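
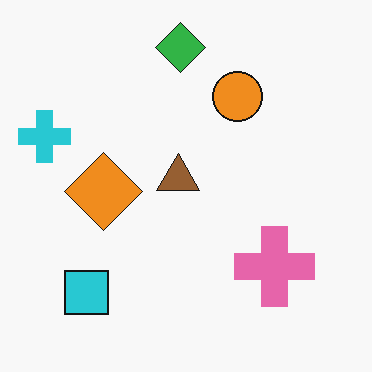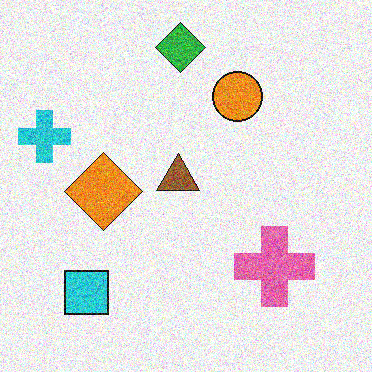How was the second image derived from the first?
Degraded with heavy additive noise.

Random speckle covers the whole image, including the flat background.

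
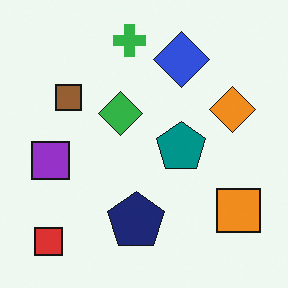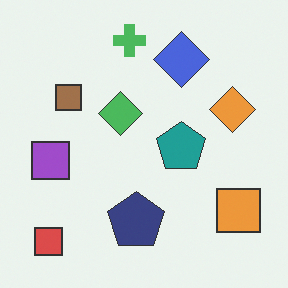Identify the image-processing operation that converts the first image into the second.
The transformation is: given slightly reduced contrast.

Tones are pushed toward mid-grey across the whole image — a global contrast change.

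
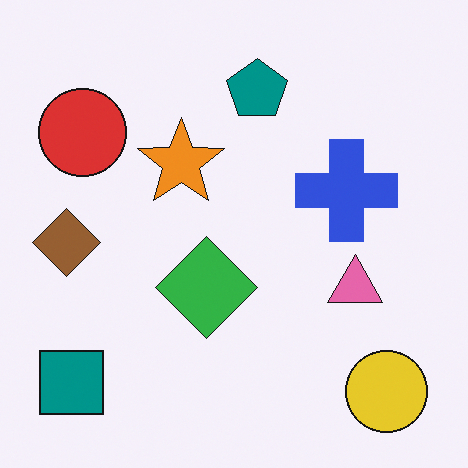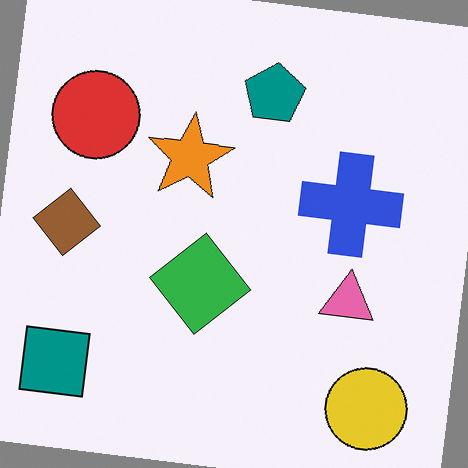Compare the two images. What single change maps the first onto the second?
The transformation is: rotated clockwise by a few degrees.

Every shape is tilted by the same angle and the image corners show triangular fill wedges — a whole-image rotation by a non-right angle.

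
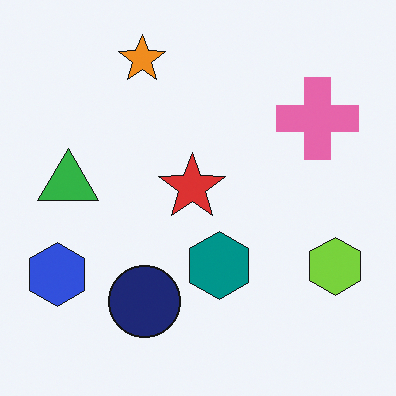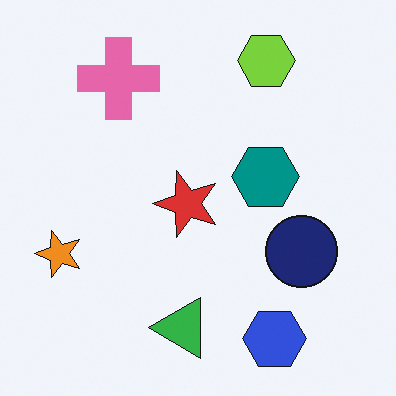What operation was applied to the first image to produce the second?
The transformation is: rotated 90° counter-clockwise.

The blue hexagon sits in the bottom-left of the first image and the bottom-right of the second — consistent with a whole-image 90° counter-clockwise rotation.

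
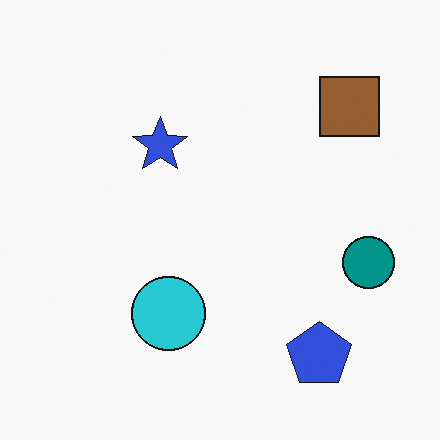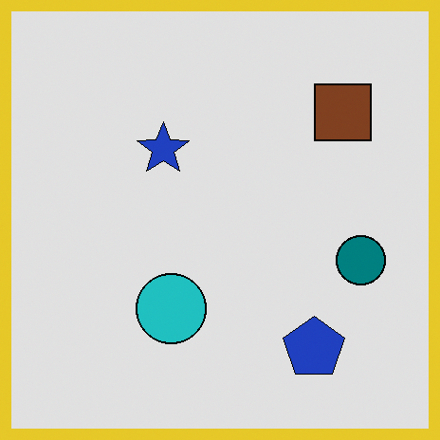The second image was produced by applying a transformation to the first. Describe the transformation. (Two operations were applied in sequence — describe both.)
Posterized to a reduced palette, then framed with a yellow border.

Each flat color has snapped to a coarser quantized level — most visibly, the near-white background has dropped to a flat grey. A solid yellow frame runs around the edge of the second image, with the content slightly shrunk inside it.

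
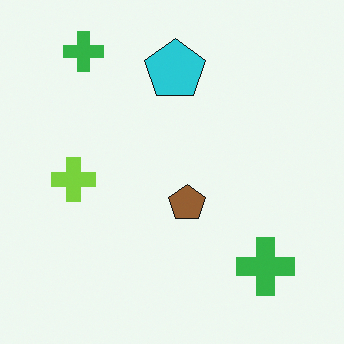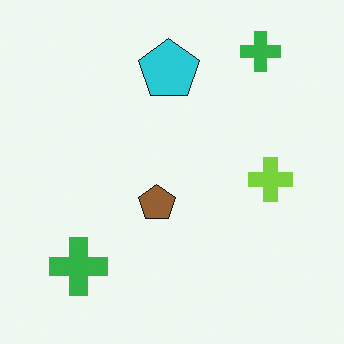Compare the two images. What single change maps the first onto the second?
This is the original image flipped horizontally (left ↔ right).

The lime cross is in the left of the first image and the right of the second — shapes on opposite sides of the vertical midline have swapped in a mirror flip.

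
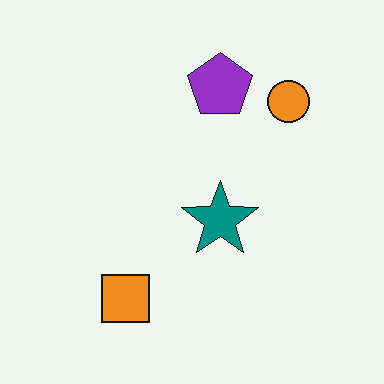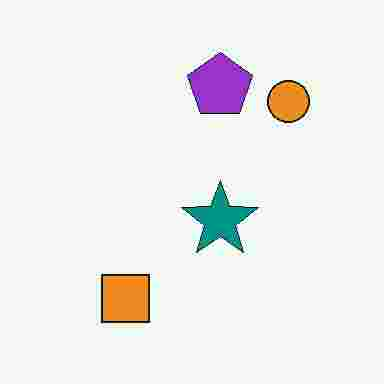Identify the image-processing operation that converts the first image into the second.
The second image is the first heavily JPEG-compressed with obvious blocking artifacts.

Blocky 8×8 compression artifacts appear around shape edges and the flat background shows ringing — characteristic JPEG degradation.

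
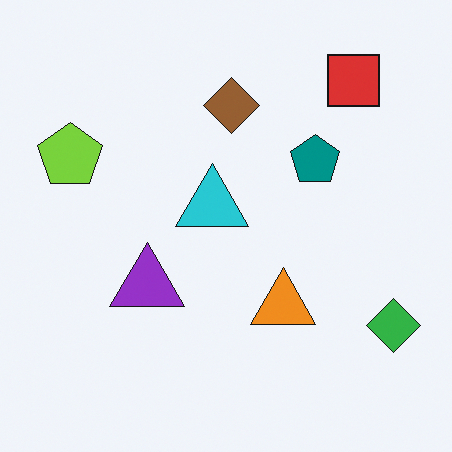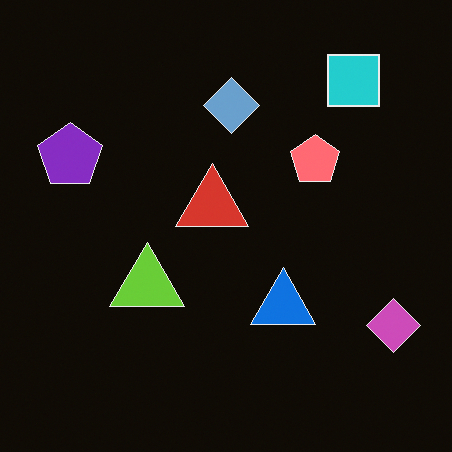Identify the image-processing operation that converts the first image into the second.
The transformation is: color-inverted (negative).

The light background has become dark and every shape's color is its complement — a photographic negative.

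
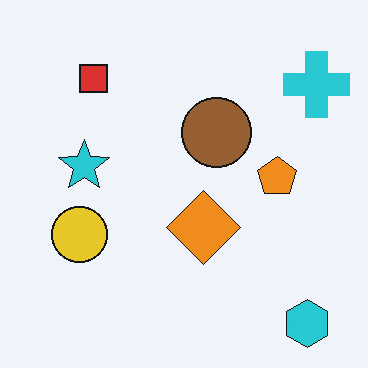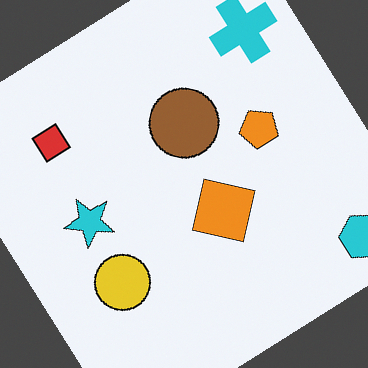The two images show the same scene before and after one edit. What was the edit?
This is the original image rotated counter-clockwise by a large amount — several tens of degrees.

Every shape is tilted by the same angle and the image corners show triangular fill wedges — a whole-image rotation by a non-right angle.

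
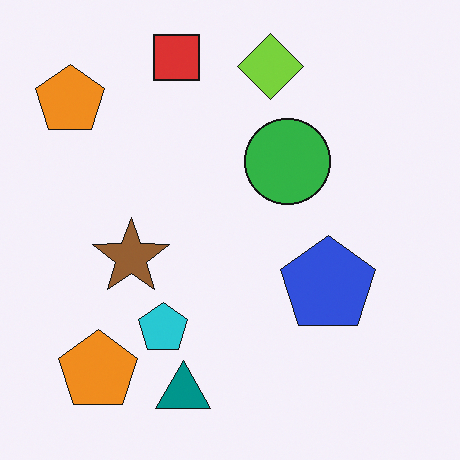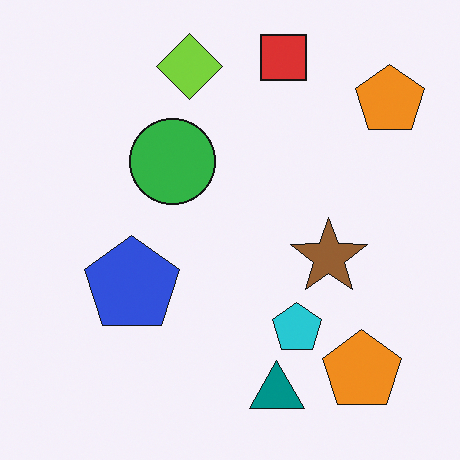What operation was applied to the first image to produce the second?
Flipped horizontally (left ↔ right).

The brown star is in the left of the first image and the right of the second — shapes on opposite sides of the vertical midline have swapped in a mirror flip.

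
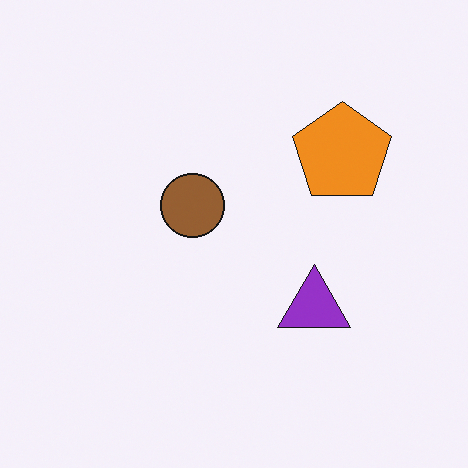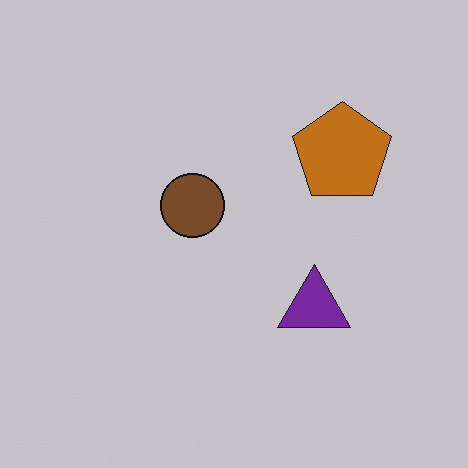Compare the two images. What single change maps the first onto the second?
The second image is the first slightly darkened.

Every pixel — background and shapes alike — is uniformly darkened.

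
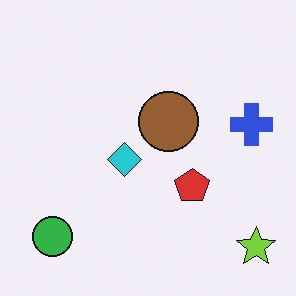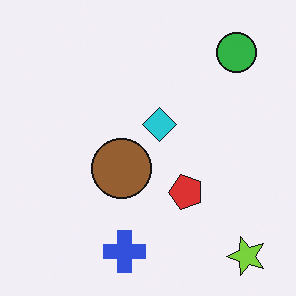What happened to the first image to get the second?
The image was transposed (reflected across the top-left ↔ bottom-right diagonal).

Shapes have swapped their row and column positions — what was in the top-right is now in the bottom-left — a diagonal reflection.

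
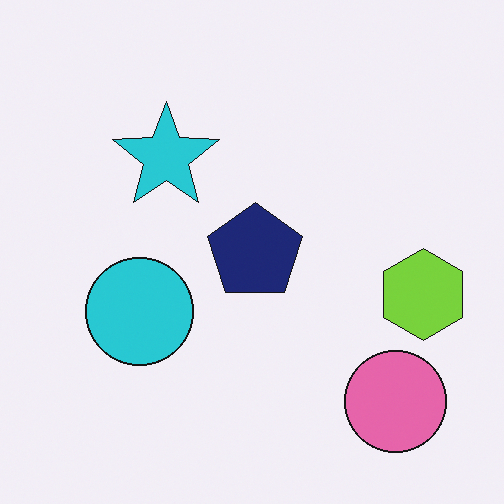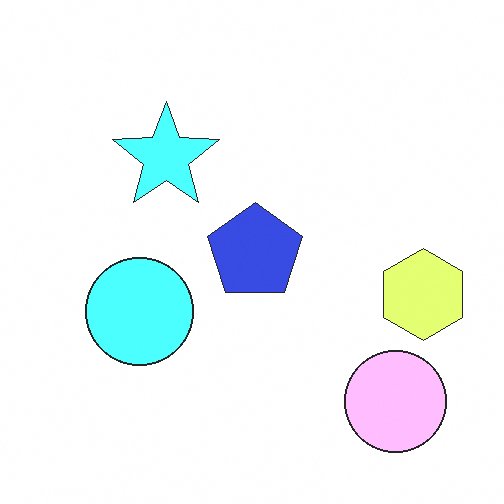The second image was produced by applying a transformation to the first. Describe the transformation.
The second image is the first brightened a lot.

Every pixel — background and shapes alike — is uniformly brightened.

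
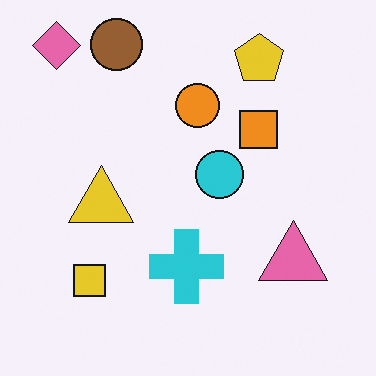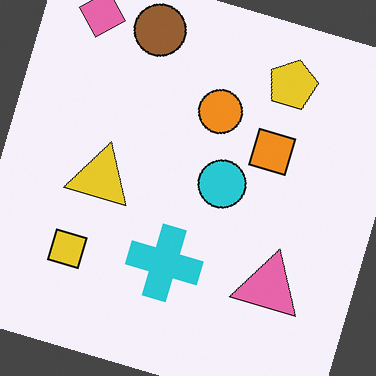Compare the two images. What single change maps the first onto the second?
It was rotated clockwise by a moderate amount.

Every shape is tilted by the same angle and the image corners show triangular fill wedges — a whole-image rotation by a non-right angle.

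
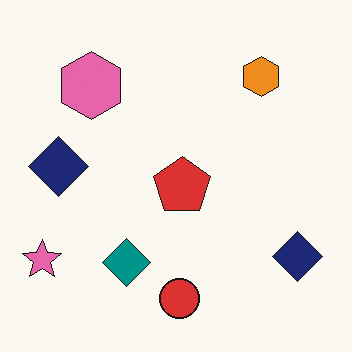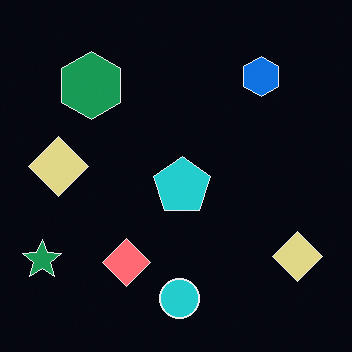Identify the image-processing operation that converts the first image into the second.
This is the original image color-inverted (negative).

The light background has become dark and every shape's color is its complement — a photographic negative.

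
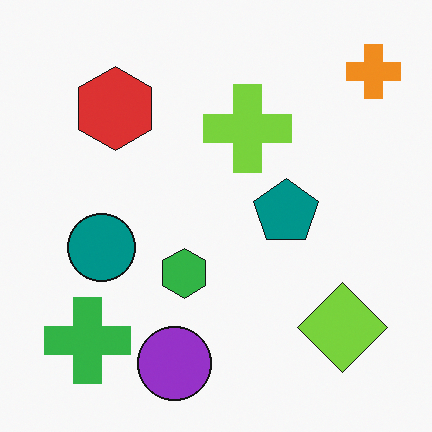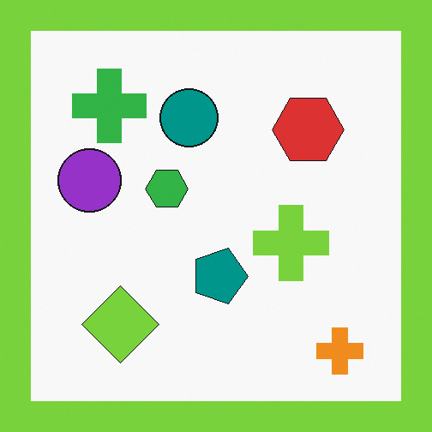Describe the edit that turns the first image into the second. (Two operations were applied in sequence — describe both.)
The transformation is: rotated 90° clockwise, then framed with a lime border.

The orange cross sits in the top-right of the first image and the bottom-right of the second — consistent with a whole-image 90° clockwise rotation. A solid lime frame runs around the edge of the second image, with the content slightly shrunk inside it.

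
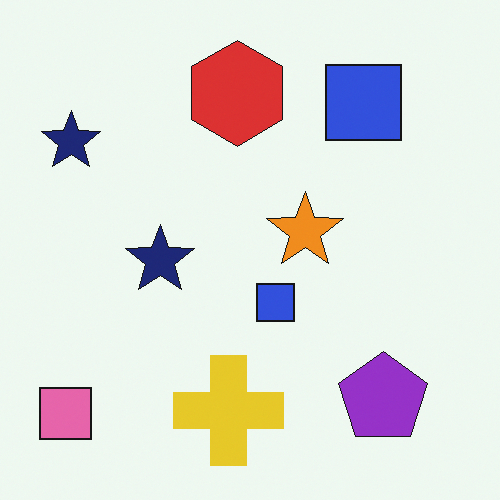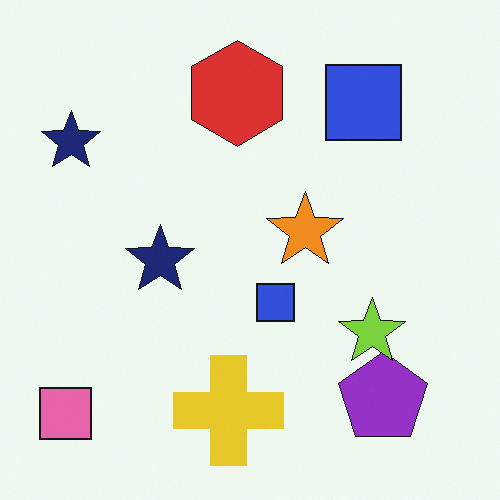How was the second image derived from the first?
This is the original image overlaid with an additional lime star.

A lime star appears in the second image that is absent from the first.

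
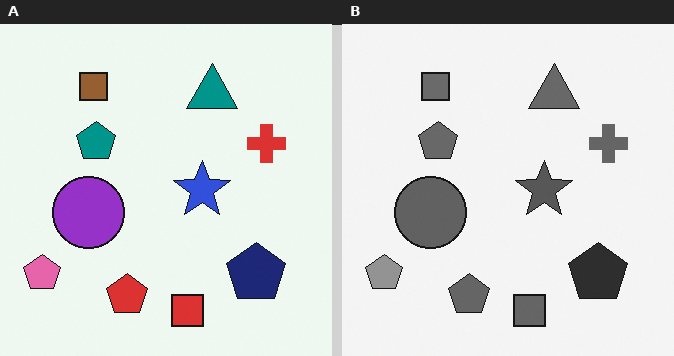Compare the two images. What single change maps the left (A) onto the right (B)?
It was converted to grayscale.

All color is removed — every shape is now a shade of grey.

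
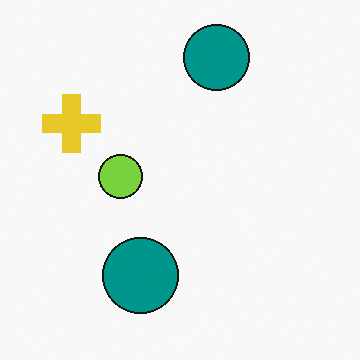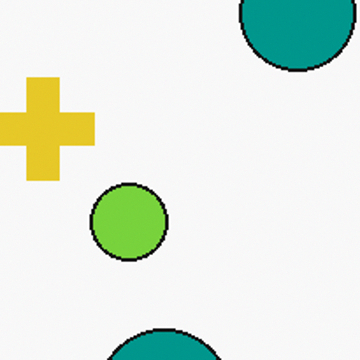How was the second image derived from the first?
Cropped to a noticeably smaller region and rescaled.

The visible shapes are larger and the field of view is narrower; shapes near the original edges may be partly or wholly outside the frame — a crop-and-rescale.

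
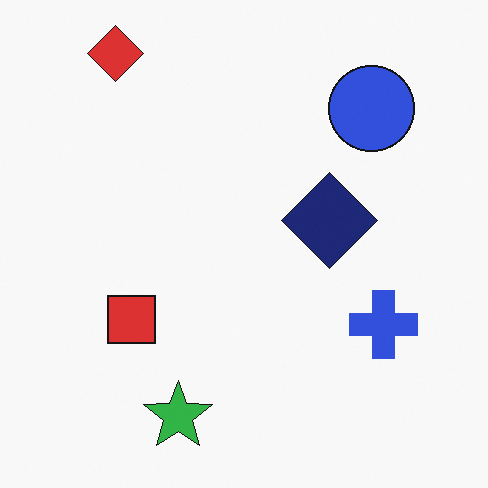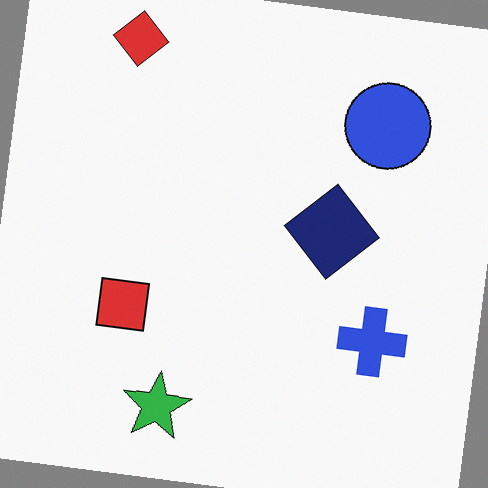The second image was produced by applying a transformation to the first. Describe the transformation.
It was rotated clockwise by a slight angle.

Every shape is tilted by the same angle and the image corners show triangular fill wedges — a whole-image rotation by a non-right angle.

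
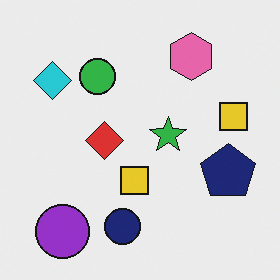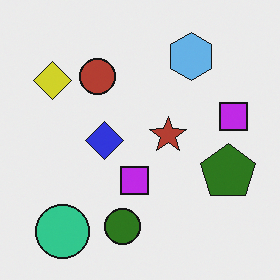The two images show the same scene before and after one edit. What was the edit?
The transformation is: hue-shifted by a large amount.

Every shape's color has rotated by the same amount around the hue wheel — a uniform hue shift.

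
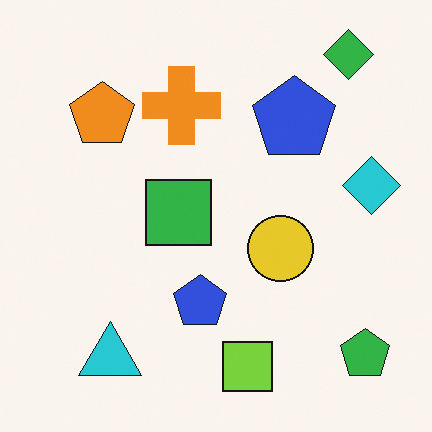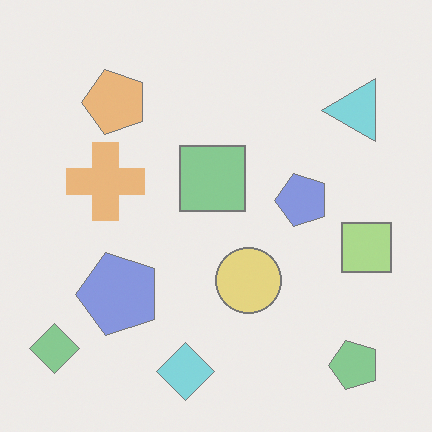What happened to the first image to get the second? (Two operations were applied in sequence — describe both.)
This is the original image given much lower contrast, then transposed (reflected across the top-left ↔ bottom-right diagonal).

Tones are pushed toward mid-grey across the whole image — a global contrast change. Shapes have swapped their row and column positions — what was in the top-right is now in the bottom-left — a diagonal reflection.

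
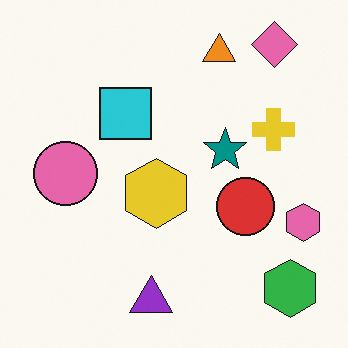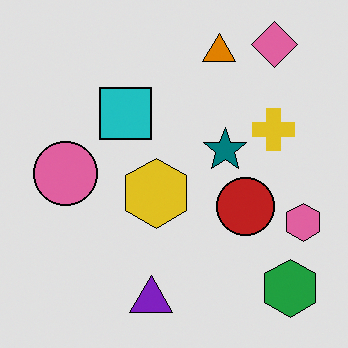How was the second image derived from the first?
This is the original image posterized to a reduced palette.

Each flat color has snapped to a coarser quantized level — most visibly, the near-white background has dropped to a flat grey.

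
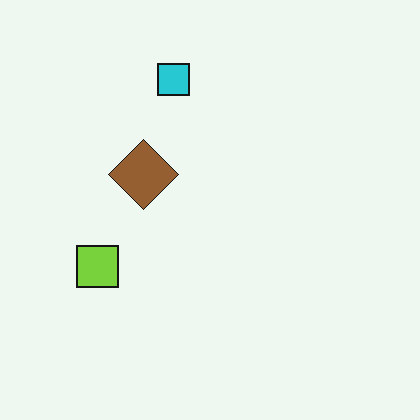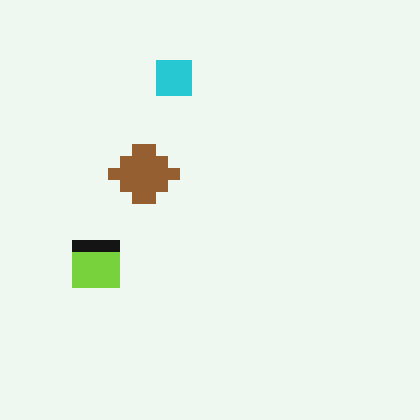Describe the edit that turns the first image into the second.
The second image is the first heavily pixelated into large blocks.

Shapes are reduced to large square blocks; fine edges and outlines are lost — a downscale-then-upscale (mosaic) effect.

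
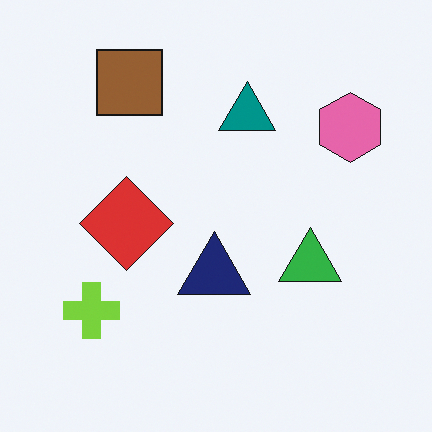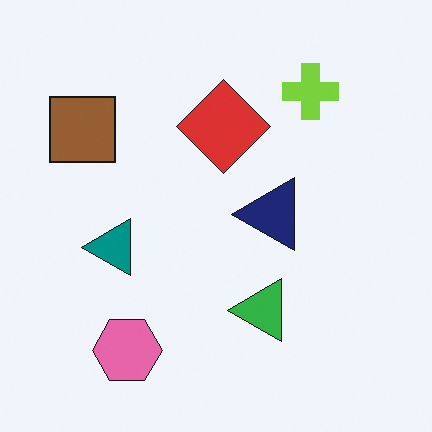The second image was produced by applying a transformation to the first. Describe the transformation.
The image was transposed (reflected across the top-left ↔ bottom-right diagonal).

Shapes have swapped their row and column positions — what was in the top-right is now in the bottom-left — a diagonal reflection.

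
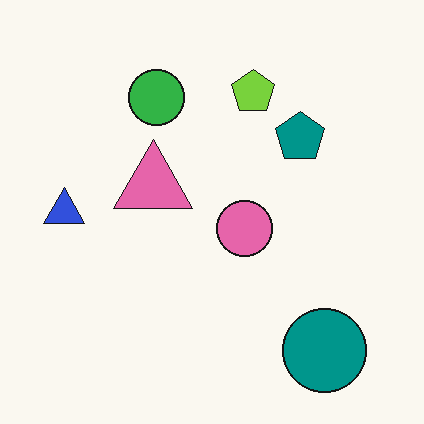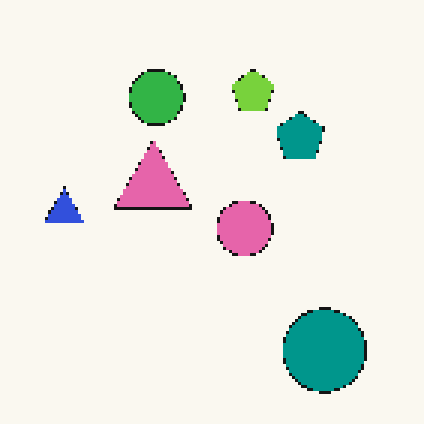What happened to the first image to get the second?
Mildly pixelated.

Shapes are reduced to large square blocks; fine edges and outlines are lost — a downscale-then-upscale (mosaic) effect.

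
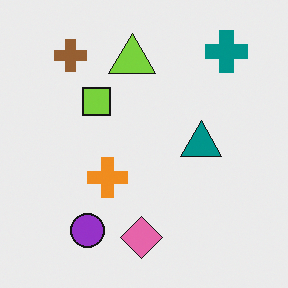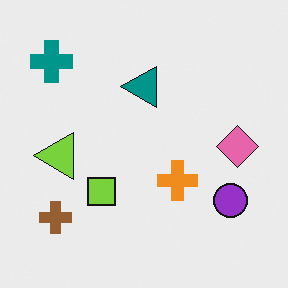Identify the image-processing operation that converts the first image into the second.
The transformation is: rotated 90° counter-clockwise.

The teal cross sits in the top-right of the first image and the top-left of the second — consistent with a whole-image 90° counter-clockwise rotation.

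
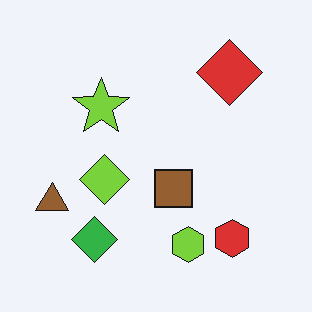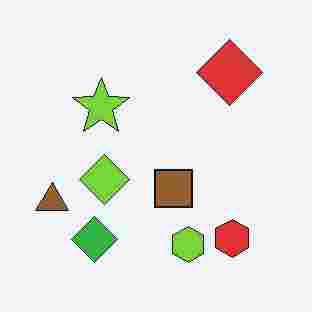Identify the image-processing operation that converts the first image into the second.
The second image is the first heavily JPEG-compressed with obvious blocking artifacts.

Blocky 8×8 compression artifacts appear around shape edges and the flat background shows ringing — characteristic JPEG degradation.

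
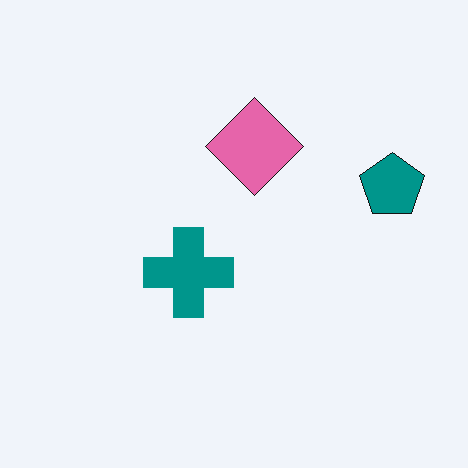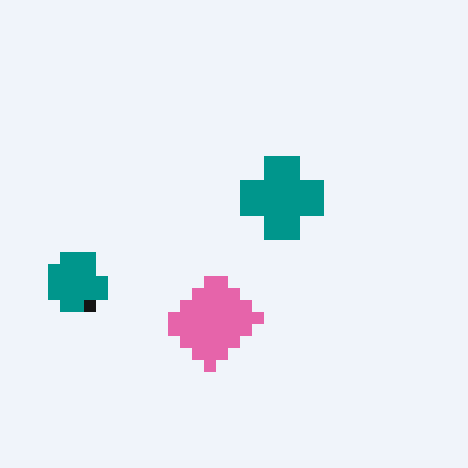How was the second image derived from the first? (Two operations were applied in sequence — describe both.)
The second image is the first heavily pixelated into large blocks, then rotated 180°.

Shapes are reduced to large square blocks; fine edges and outlines are lost — a downscale-then-upscale (mosaic) effect. The teal pentagon sits in the right of the first image and the left of the second — consistent with a whole-image 180° rotation.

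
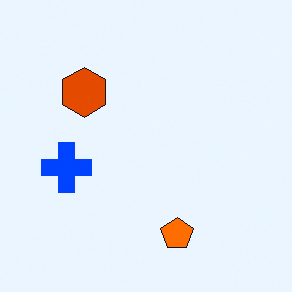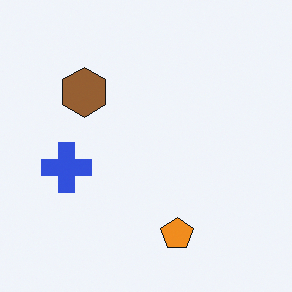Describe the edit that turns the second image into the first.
The first image is the second heavily oversaturated.

All colors are more vivid — a global saturation change.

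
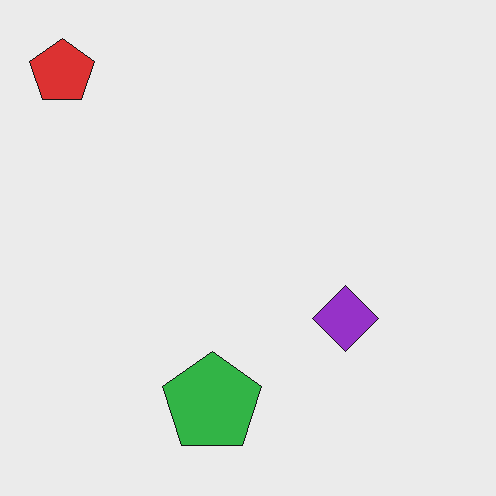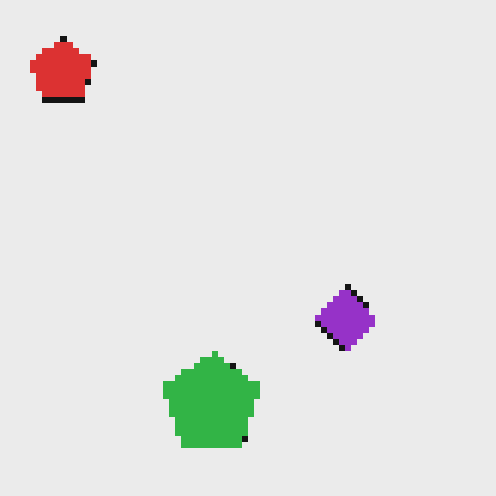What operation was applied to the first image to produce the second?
The image was moderately pixelated.

Shapes are reduced to large square blocks; fine edges and outlines are lost — a downscale-then-upscale (mosaic) effect.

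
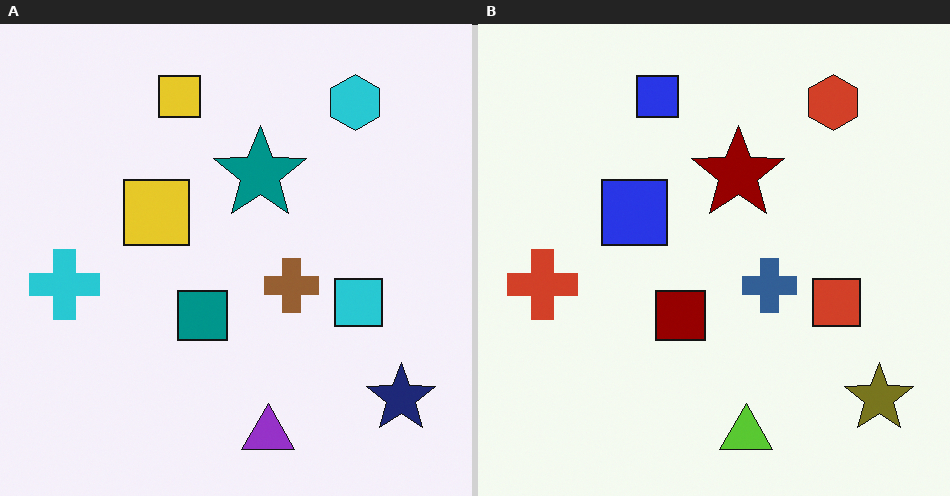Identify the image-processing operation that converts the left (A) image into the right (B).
The right (B) image is the left (A) hue-shifted by a large amount.

Every shape's color has rotated by the same amount around the hue wheel — a uniform hue shift.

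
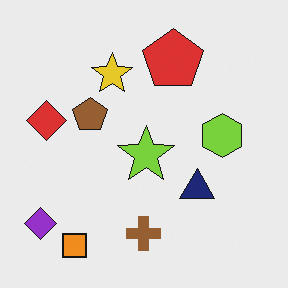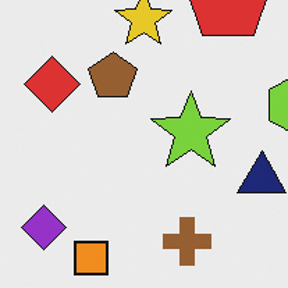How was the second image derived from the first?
The second image is the first cropped slightly and scaled back up.

The visible shapes are larger and the field of view is narrower; shapes near the original edges may be partly or wholly outside the frame — a crop-and-rescale.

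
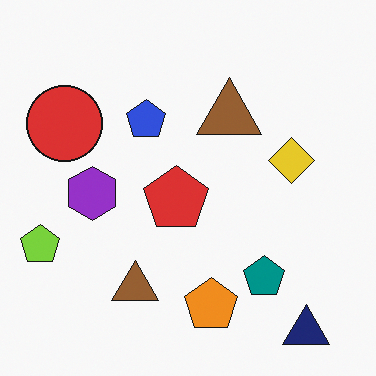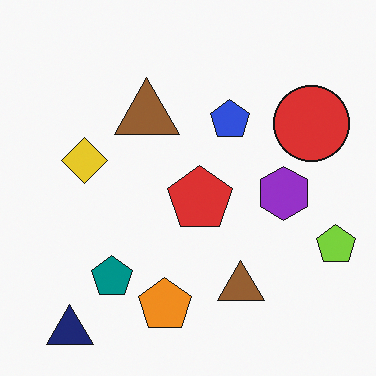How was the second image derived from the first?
Flipped horizontally (left ↔ right).

The lime pentagon is in the left of the first image and the right of the second — shapes on opposite sides of the vertical midline have swapped in a mirror flip.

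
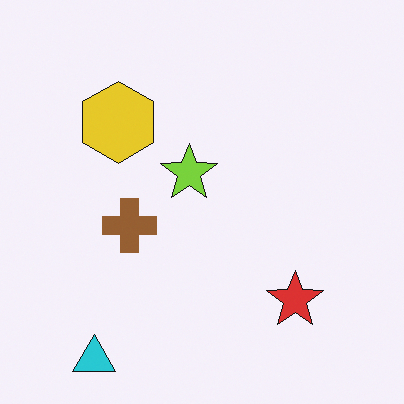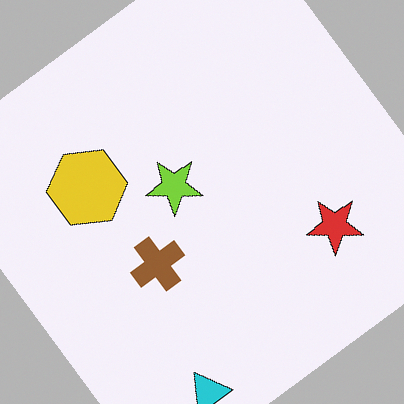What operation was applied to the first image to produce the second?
The second image is the first rotated counter-clockwise by a large amount — several tens of degrees.

Every shape is tilted by the same angle and the image corners show triangular fill wedges — a whole-image rotation by a non-right angle.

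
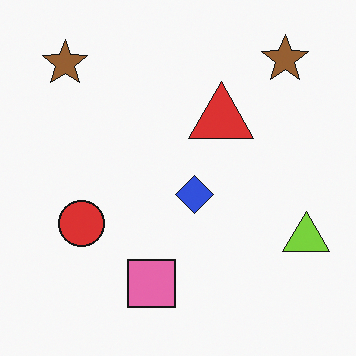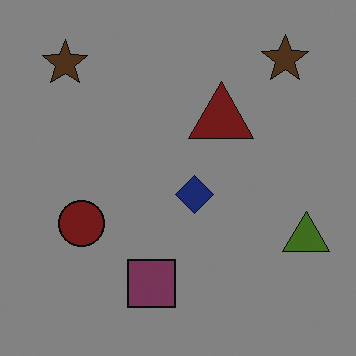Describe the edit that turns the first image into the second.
Noticeably darkened.

Every pixel — background and shapes alike — is uniformly darkened.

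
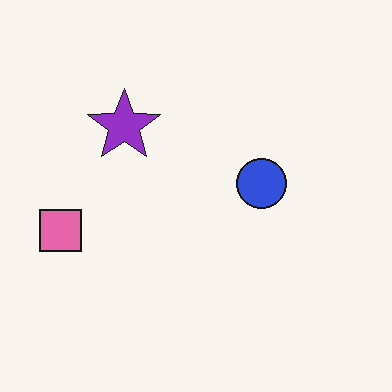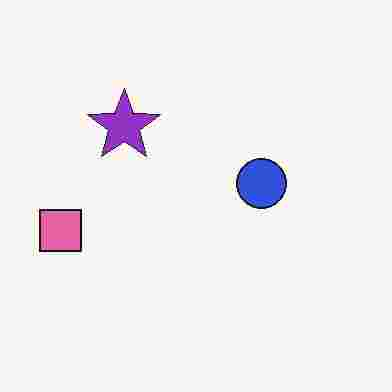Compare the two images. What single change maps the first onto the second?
The second image is the first degraded with heavy JPEG compression.

Blocky 8×8 compression artifacts appear around shape edges and the flat background shows ringing — characteristic JPEG degradation.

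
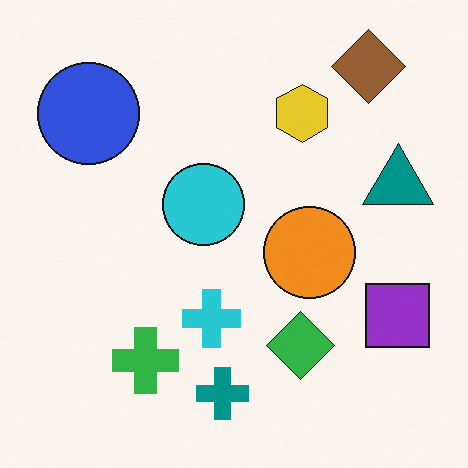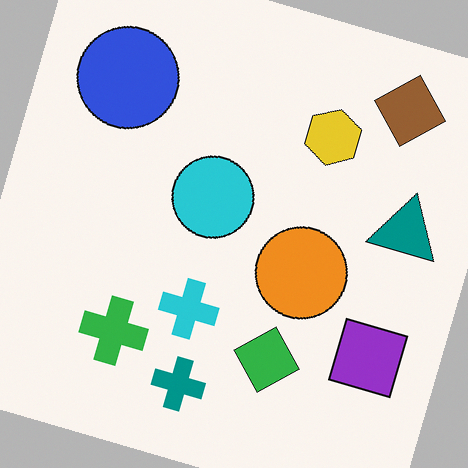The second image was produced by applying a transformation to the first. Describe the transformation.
The image was rotated clockwise by a clearly visible amount.

Every shape is tilted by the same angle and the image corners show triangular fill wedges — a whole-image rotation by a non-right angle.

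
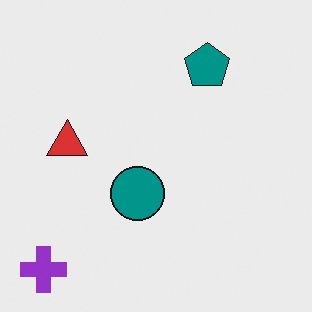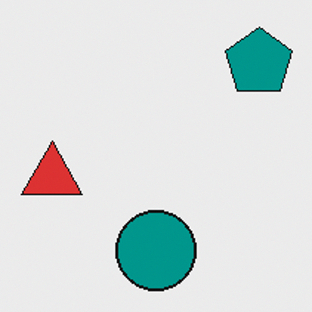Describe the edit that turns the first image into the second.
The image was cropped slightly and scaled back up.

The visible shapes are larger and the field of view is narrower; shapes near the original edges may be partly or wholly outside the frame — a crop-and-rescale.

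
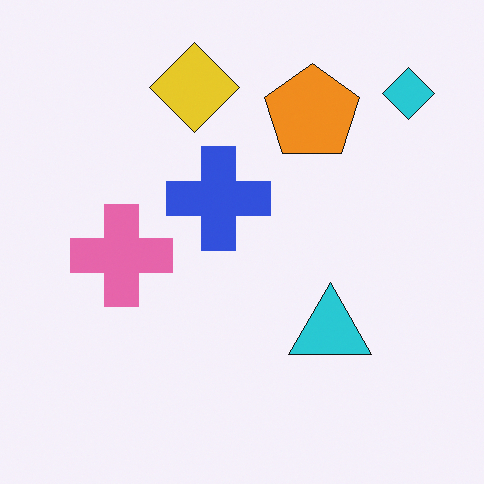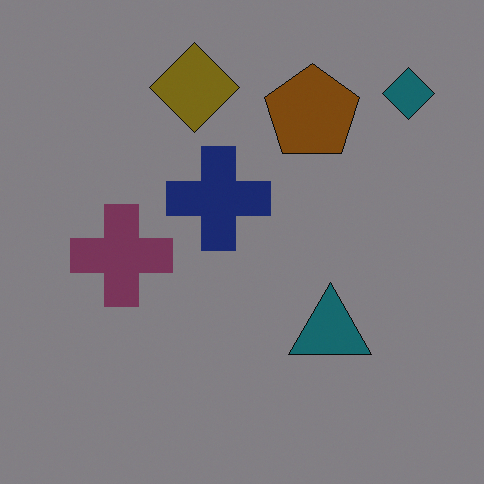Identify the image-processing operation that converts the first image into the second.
It was noticeably darkened.

Every pixel — background and shapes alike — is uniformly darkened.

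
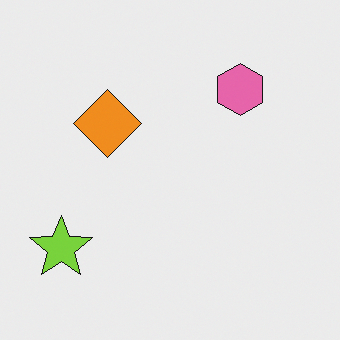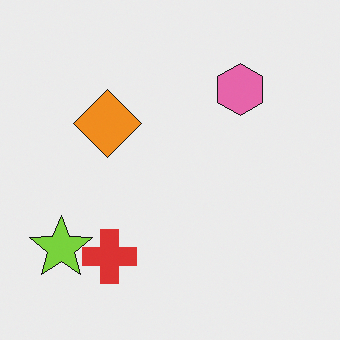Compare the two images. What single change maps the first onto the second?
It was overlaid with an additional red cross.

A red cross appears in the second image that is absent from the first.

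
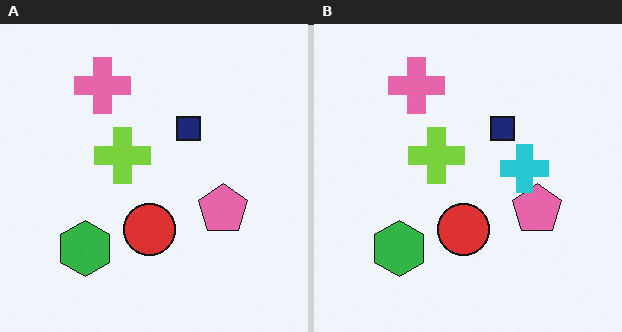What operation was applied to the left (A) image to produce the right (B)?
The right (B) image is the left (A) overlaid with an additional cyan cross.

A cyan cross appears in the right (B) image that is absent from the left (A).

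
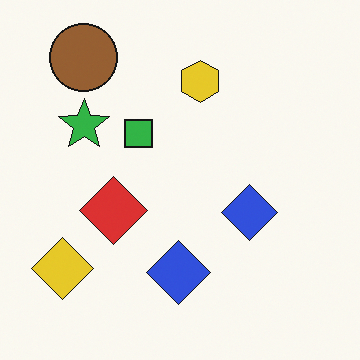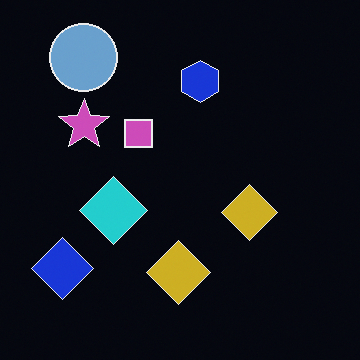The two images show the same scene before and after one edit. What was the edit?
The image was color-inverted (negative).

The light background has become dark and every shape's color is its complement — a photographic negative.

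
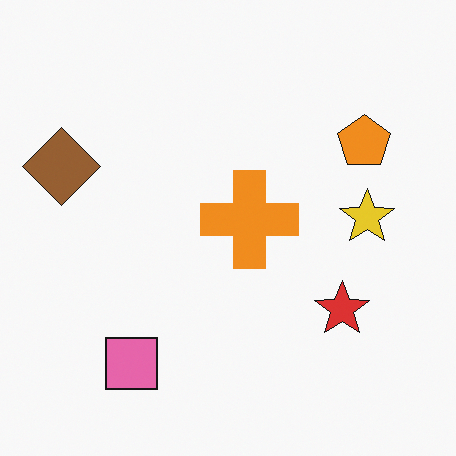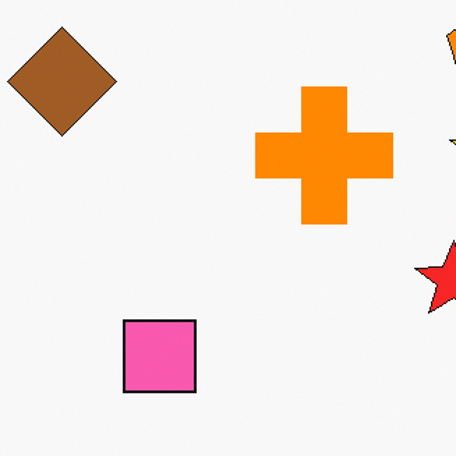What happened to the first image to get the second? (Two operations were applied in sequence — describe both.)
It was slightly oversaturated, then cropped to a modestly smaller region and rescaled.

All colors are more vivid — a global saturation change. The visible shapes are larger and the field of view is narrower; shapes near the original edges may be partly or wholly outside the frame — a crop-and-rescale.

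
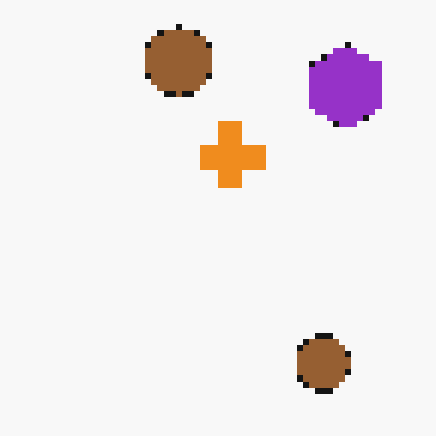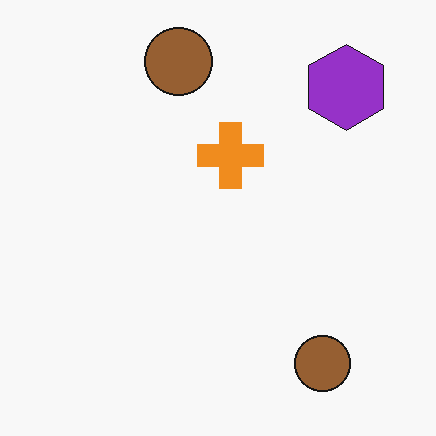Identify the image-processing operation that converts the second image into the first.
Pixelated into visible square blocks.

Shapes are reduced to large square blocks; fine edges and outlines are lost — a downscale-then-upscale (mosaic) effect.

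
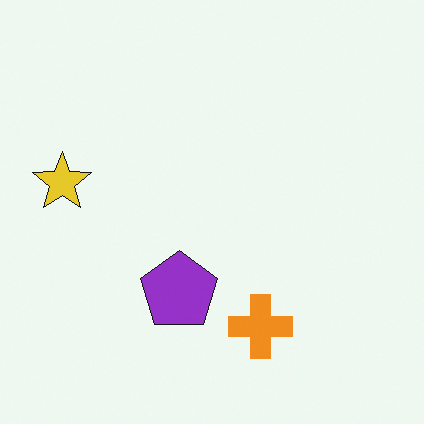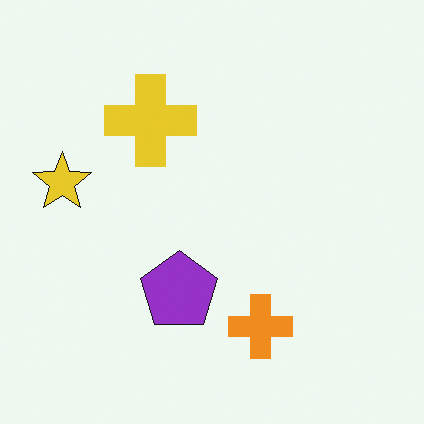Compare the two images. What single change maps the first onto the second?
This is the original image overlaid with an additional yellow cross.

A yellow cross appears in the second image that is absent from the first.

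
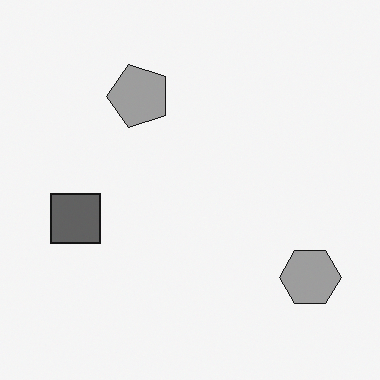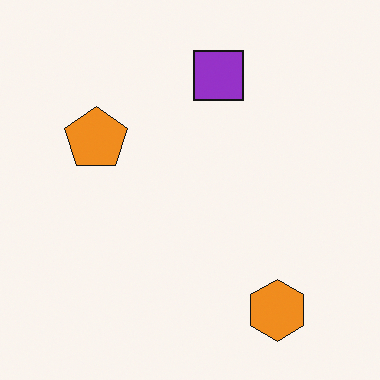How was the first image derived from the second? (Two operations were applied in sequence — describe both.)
The image was converted to grayscale, then transposed (reflected across the top-left ↔ bottom-right diagonal).

All color is removed — every shape is now a shade of grey. Shapes have swapped their row and column positions — what was in the top-right is now in the bottom-left — a diagonal reflection.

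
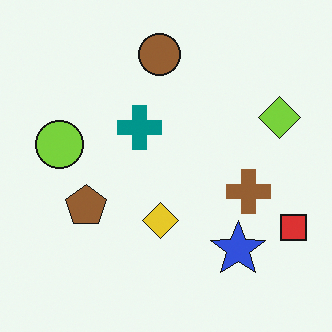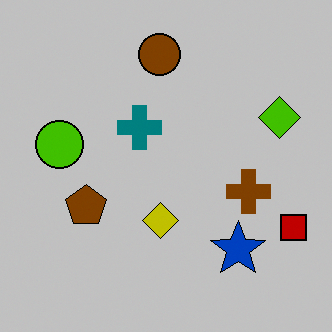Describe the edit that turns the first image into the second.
The image was aggressively posterized.

Each flat color has snapped to a coarser quantized level — most visibly, the near-white background has dropped to a flat grey.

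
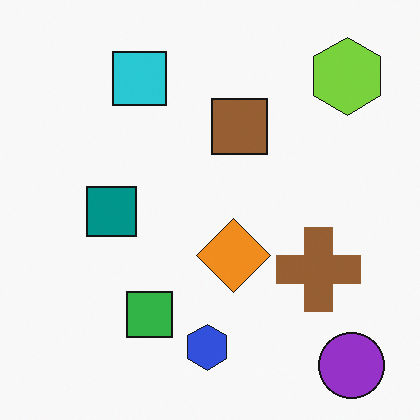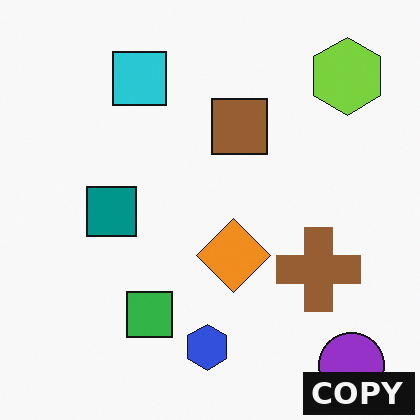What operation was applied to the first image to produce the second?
This is the original image watermarked with the text "COPY" in the lower-right corner.

A dark label reading "COPY" appears in the lower-right corner.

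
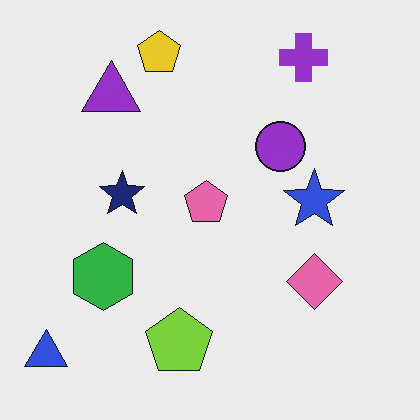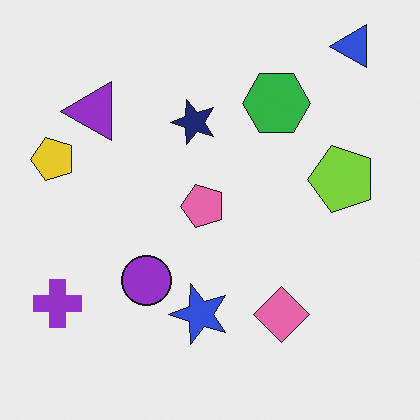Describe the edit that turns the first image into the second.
The second image is the first transposed (reflected across the top-left ↔ bottom-right diagonal).

Shapes have swapped their row and column positions — what was in the top-right is now in the bottom-left — a diagonal reflection.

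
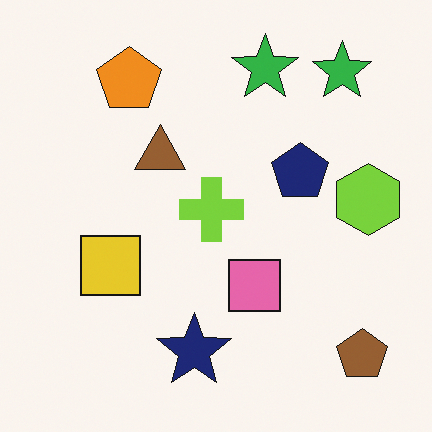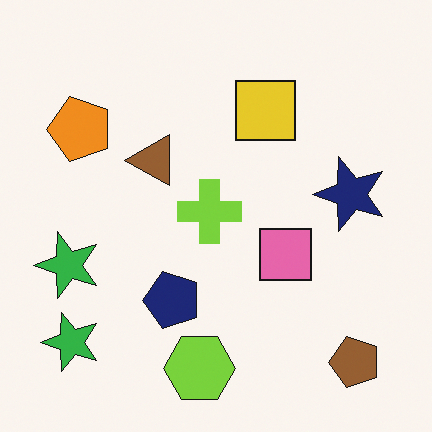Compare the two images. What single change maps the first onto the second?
It was transposed (reflected across the top-left ↔ bottom-right diagonal).

Shapes have swapped their row and column positions — what was in the top-right is now in the bottom-left — a diagonal reflection.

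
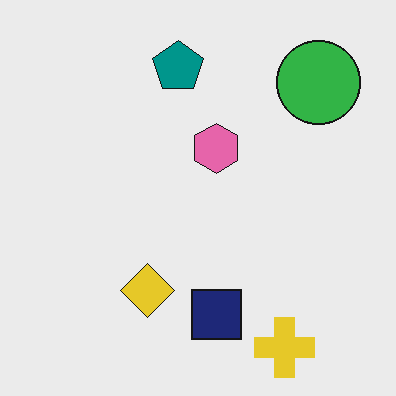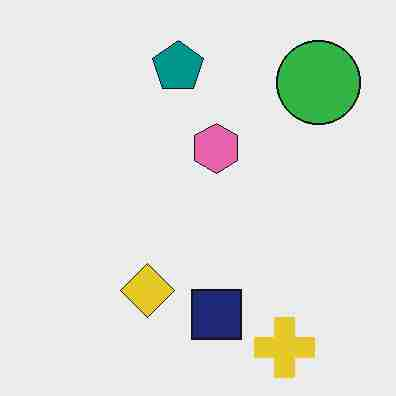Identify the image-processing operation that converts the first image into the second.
The transformation is: degraded with heavy JPEG compression.

Blocky 8×8 compression artifacts appear around shape edges and the flat background shows ringing — characteristic JPEG degradation.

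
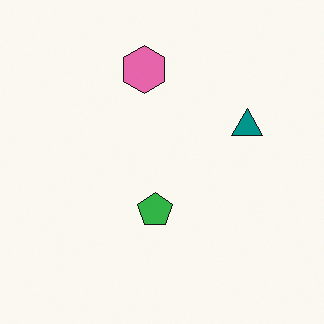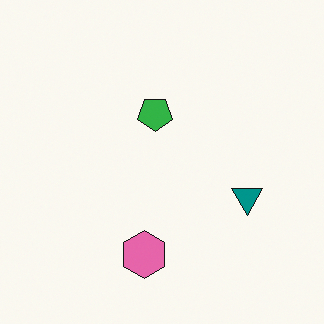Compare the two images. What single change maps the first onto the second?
The transformation is: flipped vertically (top ↔ bottom).

The pink hexagon is in the top of the first image and the bottom of the second — shapes on opposite sides of the horizontal midline have swapped in a mirror flip.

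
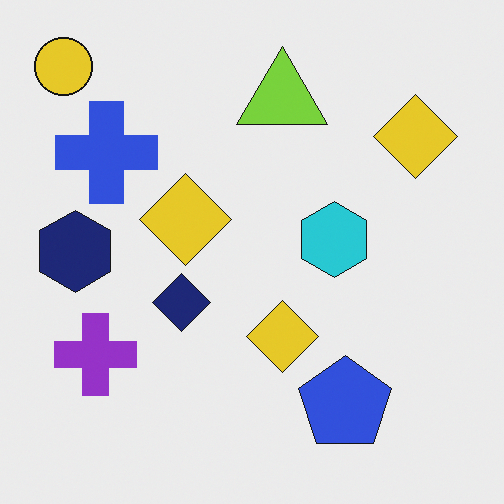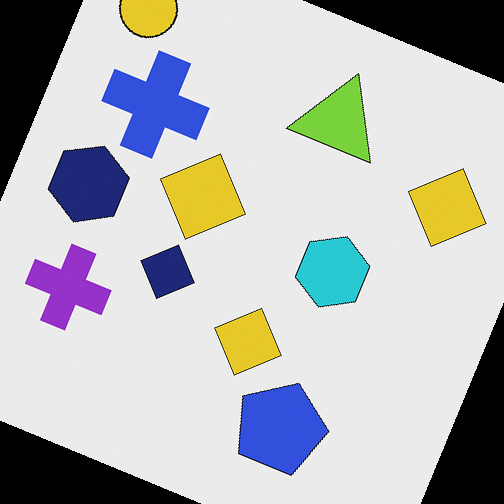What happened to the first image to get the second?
It was rotated clockwise by a moderate amount.

Every shape is tilted by the same angle and the image corners show triangular fill wedges — a whole-image rotation by a non-right angle.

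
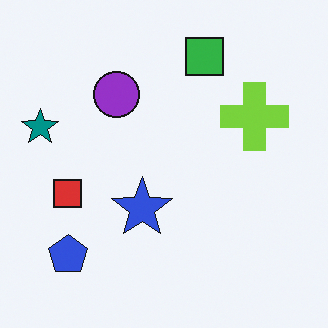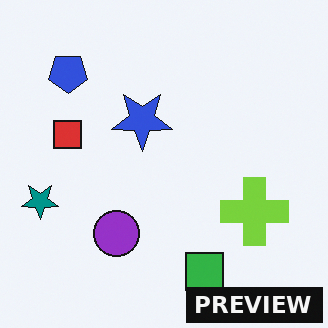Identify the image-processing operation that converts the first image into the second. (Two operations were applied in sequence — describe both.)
It was flipped vertically (top ↔ bottom), then watermarked with the text "PREVIEW" in the lower-right corner.

The green square is in the top of the first image and the bottom of the second — shapes on opposite sides of the horizontal midline have swapped in a mirror flip. A dark label reading "PREVIEW" appears in the lower-right corner.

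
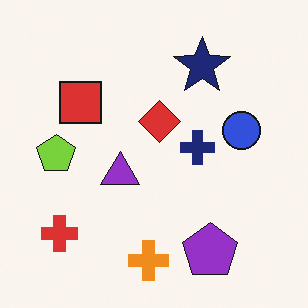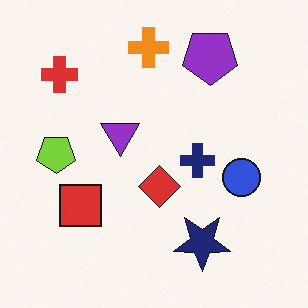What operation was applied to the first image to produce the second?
The second image is the first flipped vertically (top ↔ bottom).

The orange cross is in the bottom of the first image and the top of the second — shapes on opposite sides of the horizontal midline have swapped in a mirror flip.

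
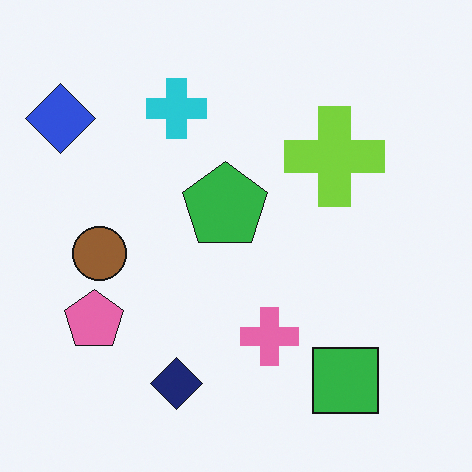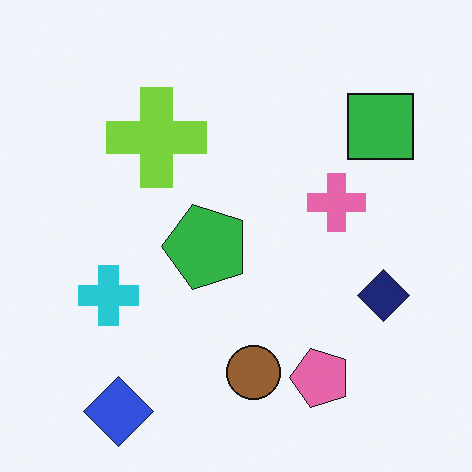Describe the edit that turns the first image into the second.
This is the original image rotated 90° counter-clockwise.

The blue diamond sits in the top-left of the first image and the bottom-left of the second — consistent with a whole-image 90° counter-clockwise rotation.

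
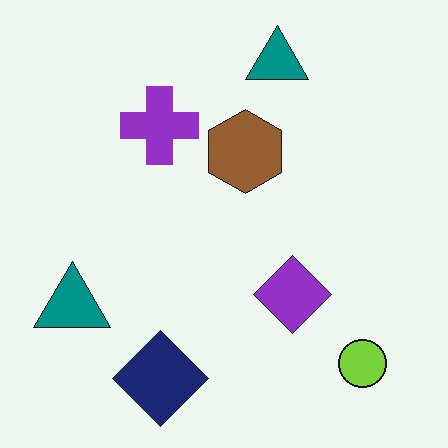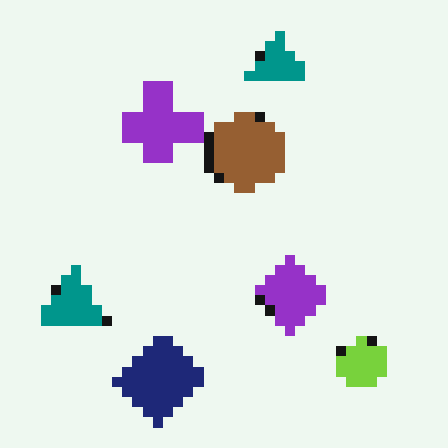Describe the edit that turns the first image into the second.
It was heavily pixelated into large blocks.

Shapes are reduced to large square blocks; fine edges and outlines are lost — a downscale-then-upscale (mosaic) effect.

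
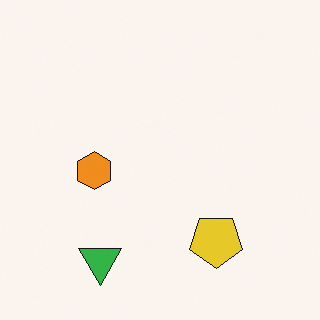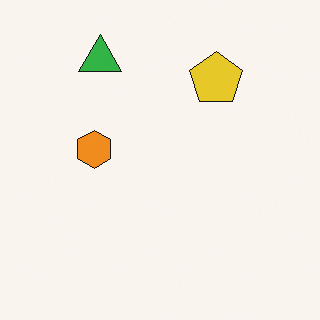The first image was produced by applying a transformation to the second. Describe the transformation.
This is the original image flipped vertically (top ↔ bottom).

The green triangle is in the top-left of the second image and the bottom-left of the first — shapes on opposite sides of the horizontal midline have swapped in a mirror flip.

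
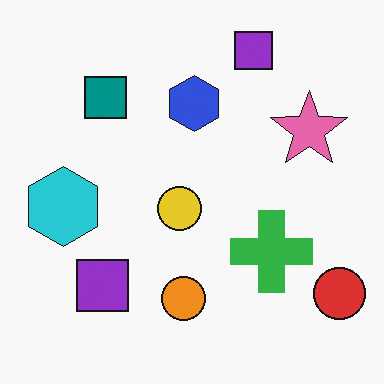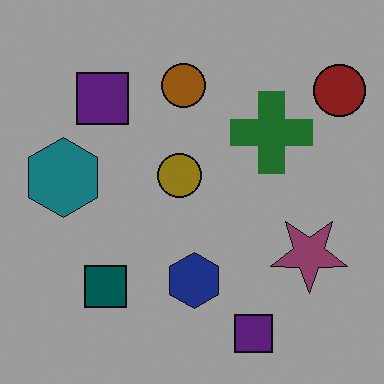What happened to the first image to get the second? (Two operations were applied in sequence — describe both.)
Flipped vertically (top ↔ bottom), then noticeably darkened.

The orange circle is in the bottom of the first image and the top of the second — shapes on opposite sides of the horizontal midline have swapped in a mirror flip. Every pixel — background and shapes alike — is uniformly darkened.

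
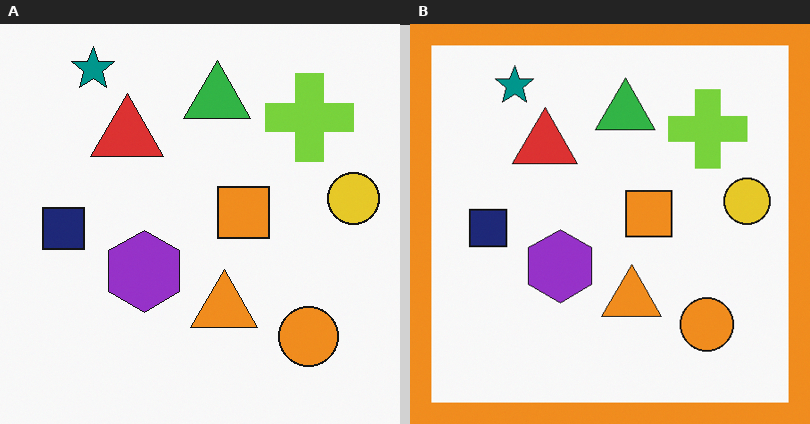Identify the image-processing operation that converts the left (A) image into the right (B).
The image was framed with a orange border.

A solid orange frame runs around the edge of the right (B) image, with the content slightly shrunk inside it.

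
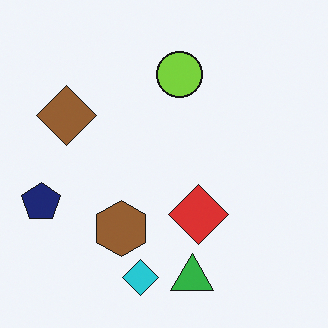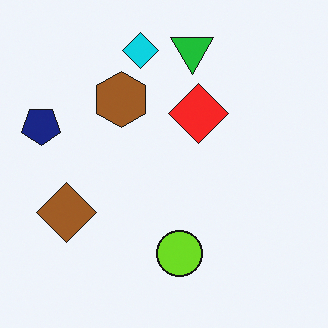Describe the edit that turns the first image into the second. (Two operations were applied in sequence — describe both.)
This is the original image flipped vertically (top ↔ bottom), then slightly oversaturated.

The green triangle is in the bottom of the first image and the top of the second — shapes on opposite sides of the horizontal midline have swapped in a mirror flip. All colors are more vivid — a global saturation change.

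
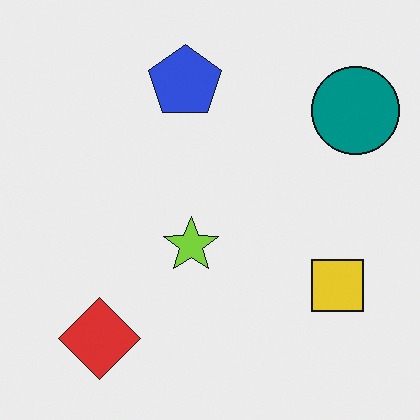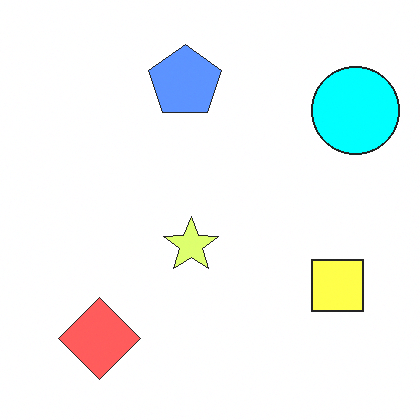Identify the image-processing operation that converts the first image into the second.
This is the original image noticeably brightened.

Every pixel — background and shapes alike — is uniformly brightened.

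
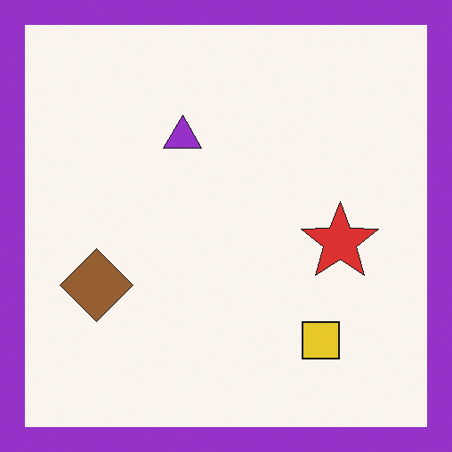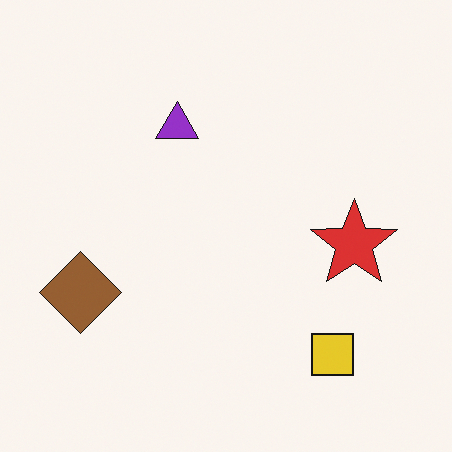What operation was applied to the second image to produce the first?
This is the original image framed with a purple border.

A solid purple frame runs around the edge of the first image, with the content slightly shrunk inside it.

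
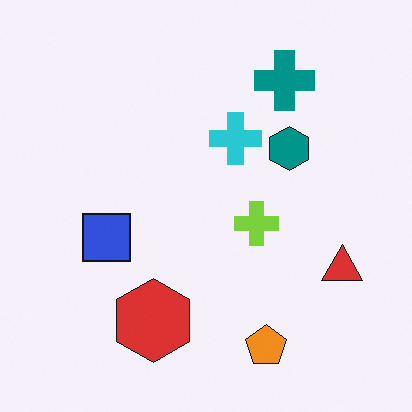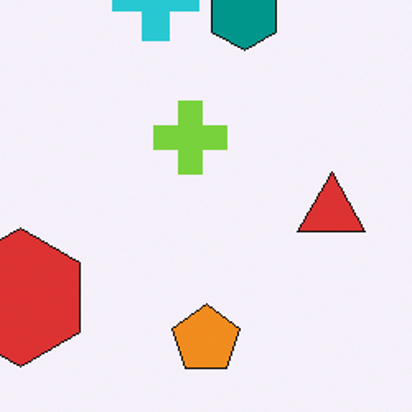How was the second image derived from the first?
Cropped to a noticeably smaller region and rescaled.

The visible shapes are larger and the field of view is narrower; shapes near the original edges may be partly or wholly outside the frame — a crop-and-rescale.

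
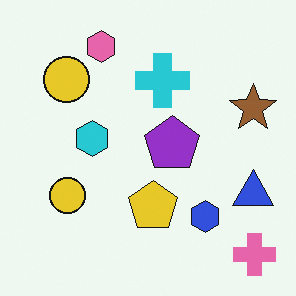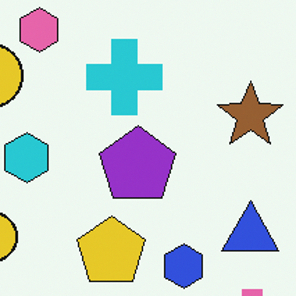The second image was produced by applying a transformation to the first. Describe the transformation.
The image was cropped to a modestly smaller region and rescaled.

The visible shapes are larger and the field of view is narrower; shapes near the original edges may be partly or wholly outside the frame — a crop-and-rescale.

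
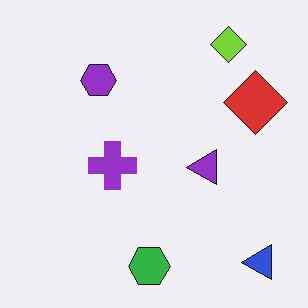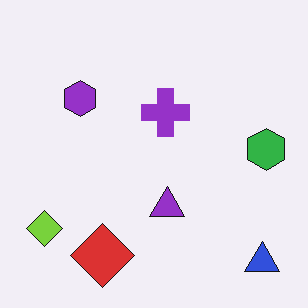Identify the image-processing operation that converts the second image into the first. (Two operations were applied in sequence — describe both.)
Transposed (reflected across the top-left ↔ bottom-right diagonal), then JPEG-compressed with visible artifacts.

Shapes have swapped their row and column positions — what was in the top-right is now in the bottom-left — a diagonal reflection. Blocky 8×8 compression artifacts appear around shape edges and the flat background shows ringing — characteristic JPEG degradation.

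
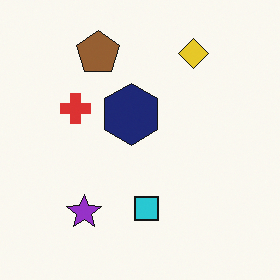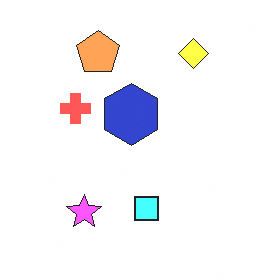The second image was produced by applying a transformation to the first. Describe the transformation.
The image was noticeably brightened.

Every pixel — background and shapes alike — is uniformly brightened.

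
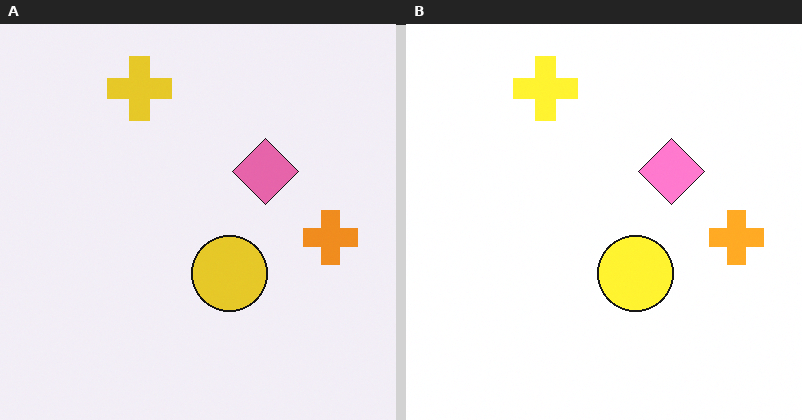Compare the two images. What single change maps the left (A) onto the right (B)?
The image was slightly brightened.

Every pixel — background and shapes alike — is uniformly brightened.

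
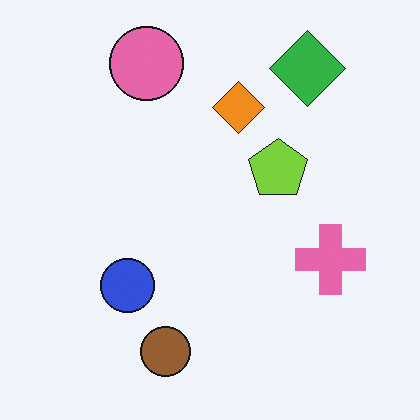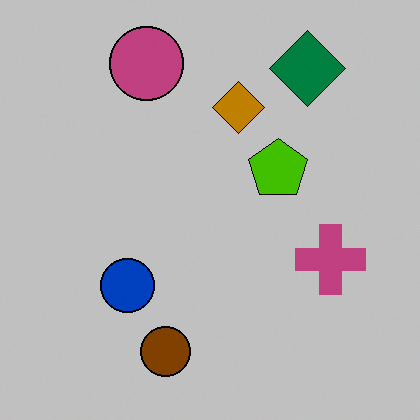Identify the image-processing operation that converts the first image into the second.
This is the original image aggressively posterized.

Each flat color has snapped to a coarser quantized level — most visibly, the near-white background has dropped to a flat grey.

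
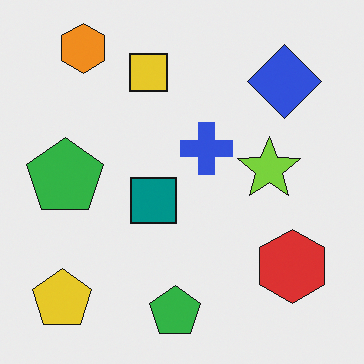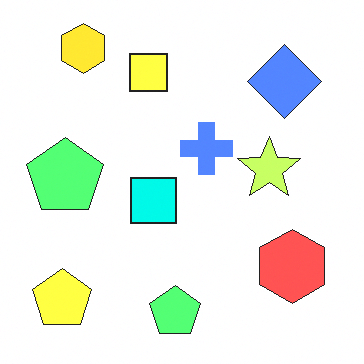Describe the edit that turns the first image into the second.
The transformation is: substantially brightened.

Every pixel — background and shapes alike — is uniformly brightened.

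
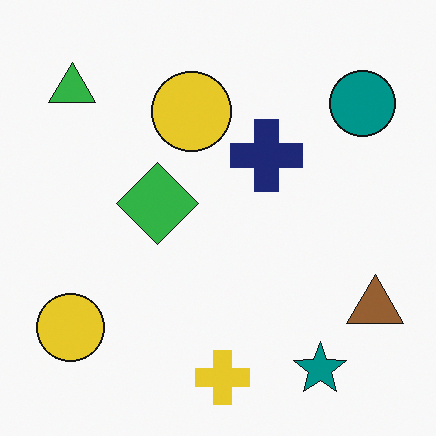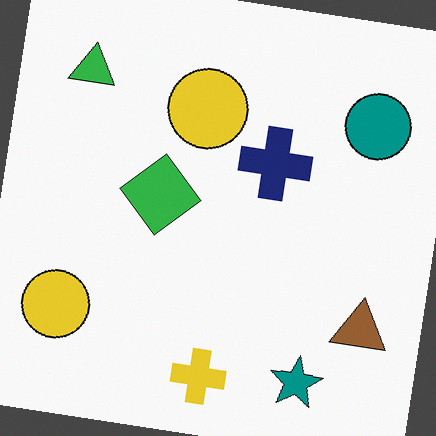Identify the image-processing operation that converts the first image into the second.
The second image is the first rotated clockwise by a few degrees.

Every shape is tilted by the same angle and the image corners show triangular fill wedges — a whole-image rotation by a non-right angle.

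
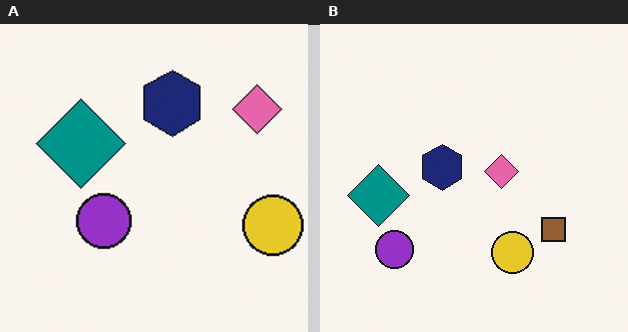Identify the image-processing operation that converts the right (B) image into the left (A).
The left (A) image is the right (B) cropped slightly and scaled back up.

The visible shapes are larger and the field of view is narrower; shapes near the original edges may be partly or wholly outside the frame — a crop-and-rescale.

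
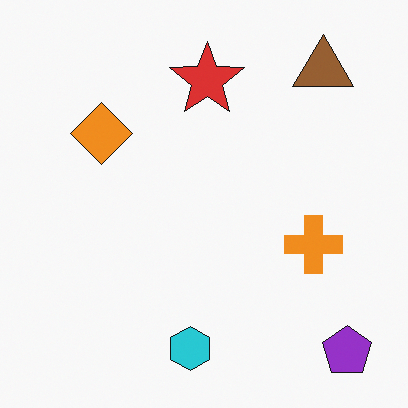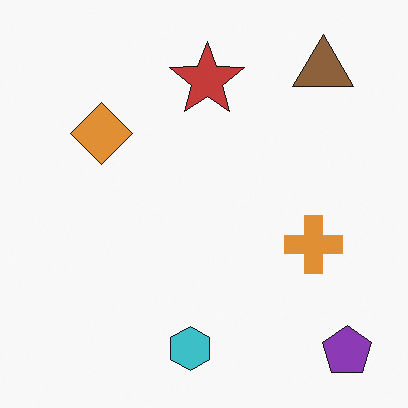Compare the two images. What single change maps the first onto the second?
The transformation is: slightly desaturated.

All colors are more muted and greyish — a global saturation change.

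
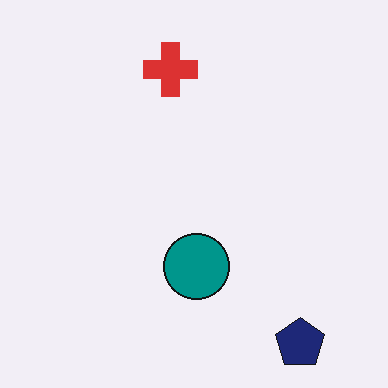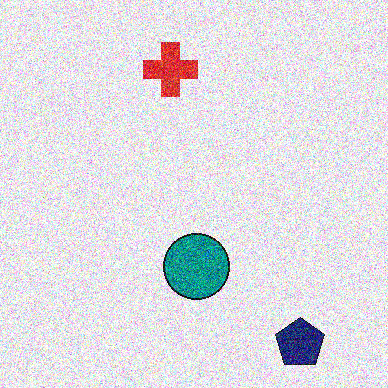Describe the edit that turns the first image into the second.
The image was degraded with heavy additive noise.

Random speckle covers the whole image, including the flat background.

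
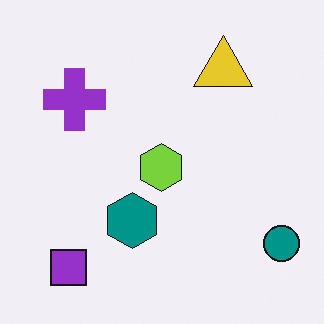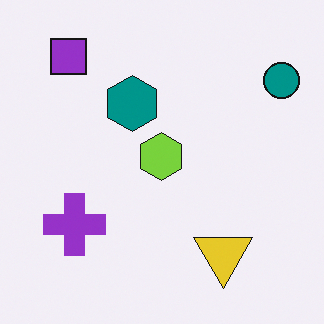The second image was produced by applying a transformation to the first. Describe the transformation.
The transformation is: flipped vertically (top ↔ bottom).

The purple square is in the bottom-left of the first image and the top-left of the second — shapes on opposite sides of the horizontal midline have swapped in a mirror flip.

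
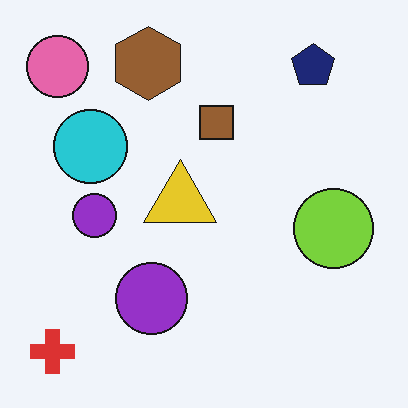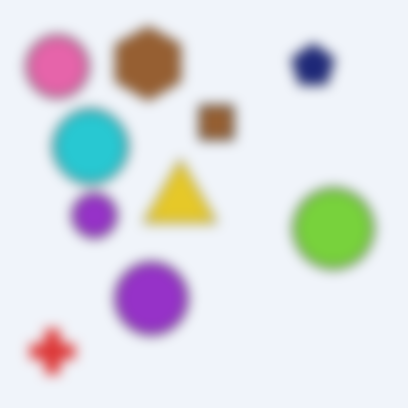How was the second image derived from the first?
This is the original image strongly gaussian-blurred.

Shape edges and outlines are uniformly softened across the whole image.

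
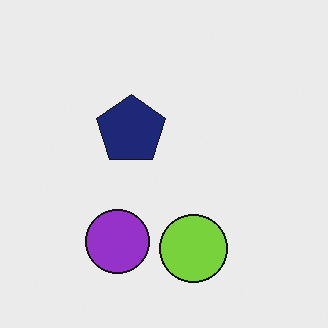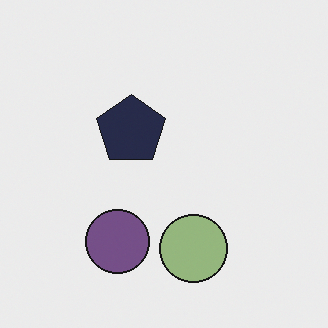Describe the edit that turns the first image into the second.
The image was made much more muted (saturation change).

All colors are more muted and greyish — a global saturation change.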